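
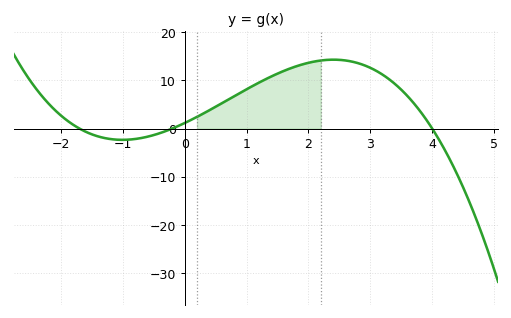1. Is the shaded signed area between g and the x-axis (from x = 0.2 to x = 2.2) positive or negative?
positive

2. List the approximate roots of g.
-1.7, -0.2, 4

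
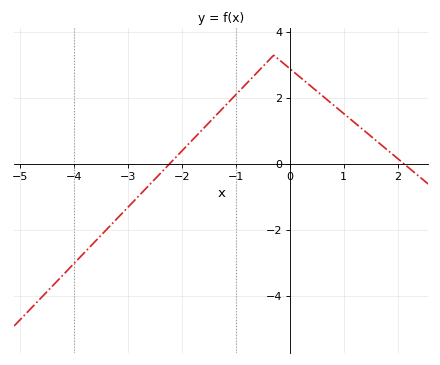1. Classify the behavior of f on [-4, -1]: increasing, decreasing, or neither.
increasing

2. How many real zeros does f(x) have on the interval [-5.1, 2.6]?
2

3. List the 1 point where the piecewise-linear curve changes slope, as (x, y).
(-0.3, 3.3)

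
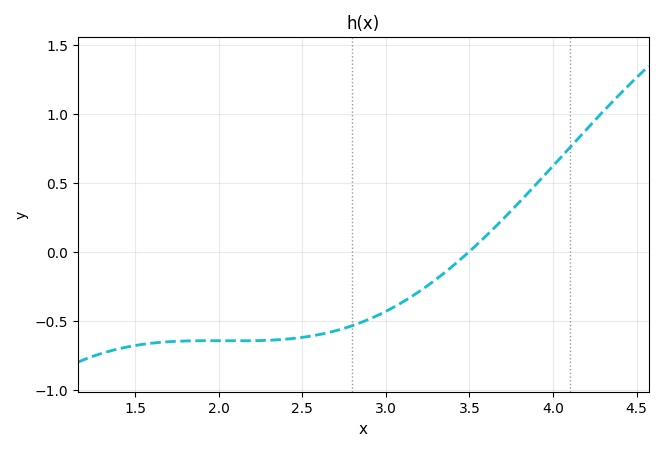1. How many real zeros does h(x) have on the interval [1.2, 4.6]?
1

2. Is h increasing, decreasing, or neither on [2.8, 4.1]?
increasing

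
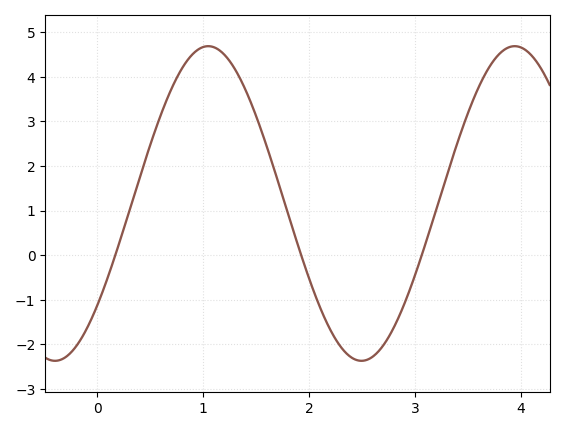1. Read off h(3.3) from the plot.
1.78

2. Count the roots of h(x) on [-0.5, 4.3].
3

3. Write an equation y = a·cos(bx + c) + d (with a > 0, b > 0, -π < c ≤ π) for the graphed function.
y = 3.53cos(2.17x - 2.27) + 1.16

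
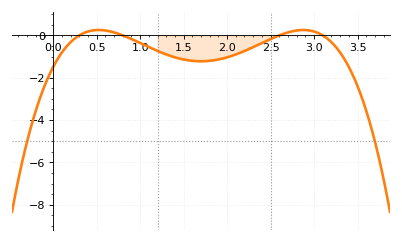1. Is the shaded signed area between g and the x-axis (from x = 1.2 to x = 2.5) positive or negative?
negative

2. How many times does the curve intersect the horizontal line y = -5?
2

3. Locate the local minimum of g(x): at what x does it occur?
1.7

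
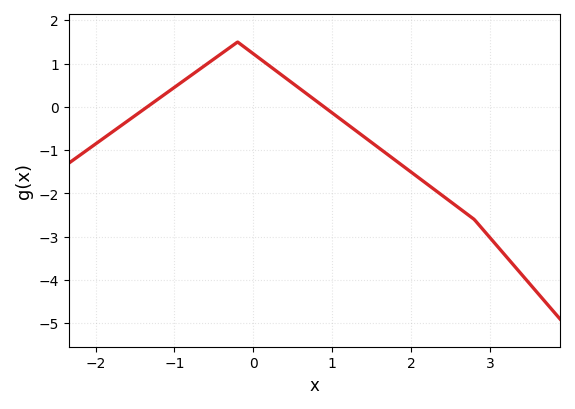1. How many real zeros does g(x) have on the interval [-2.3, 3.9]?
2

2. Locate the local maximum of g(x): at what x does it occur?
-0.201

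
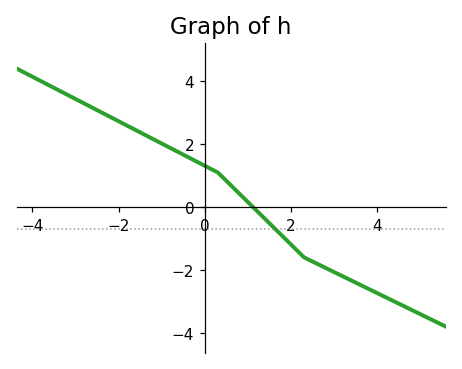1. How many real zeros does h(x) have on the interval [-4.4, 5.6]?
1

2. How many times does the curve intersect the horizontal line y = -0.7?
1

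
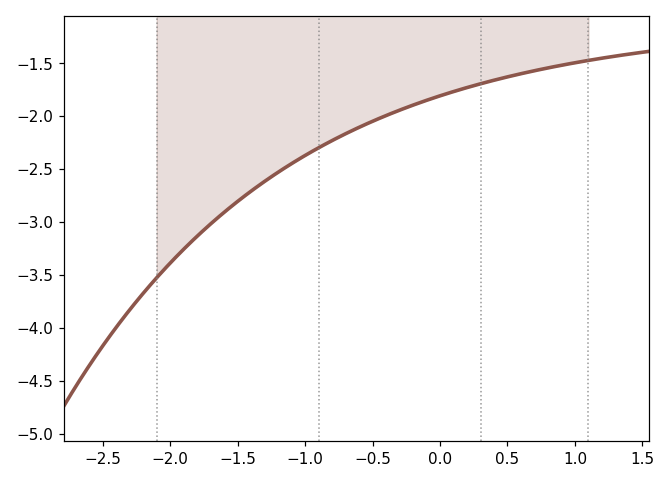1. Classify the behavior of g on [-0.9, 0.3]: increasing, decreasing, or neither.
increasing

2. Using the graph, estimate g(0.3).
-1.7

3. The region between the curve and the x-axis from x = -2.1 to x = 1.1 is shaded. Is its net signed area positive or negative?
negative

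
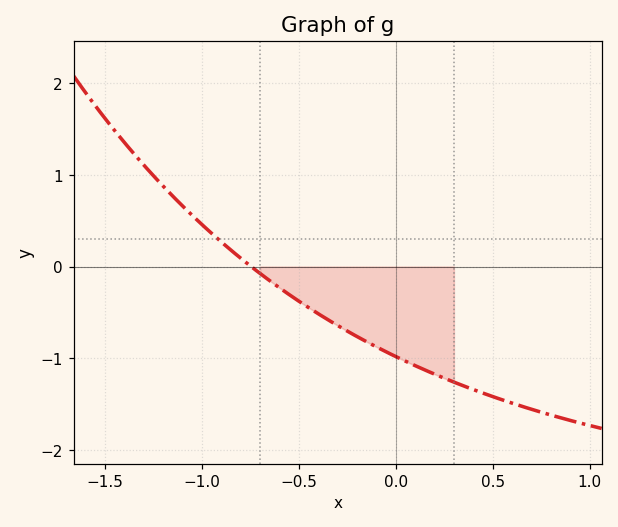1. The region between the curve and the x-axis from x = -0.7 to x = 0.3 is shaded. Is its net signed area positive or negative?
negative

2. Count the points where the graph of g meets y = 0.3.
1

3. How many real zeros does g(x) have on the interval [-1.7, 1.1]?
1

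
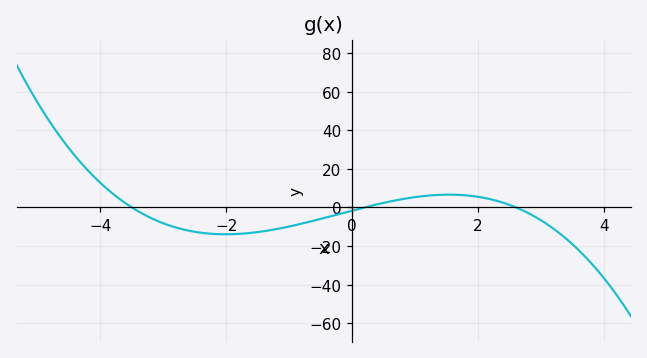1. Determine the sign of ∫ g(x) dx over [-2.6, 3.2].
negative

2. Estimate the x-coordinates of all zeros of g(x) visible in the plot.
-3.6, 0.2, 2.6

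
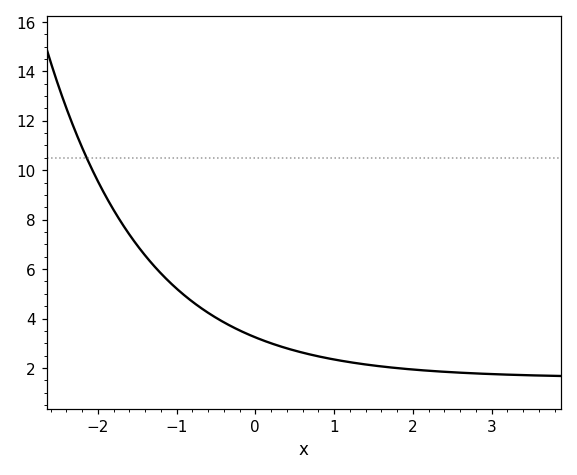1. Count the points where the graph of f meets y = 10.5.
1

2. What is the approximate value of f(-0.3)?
3.6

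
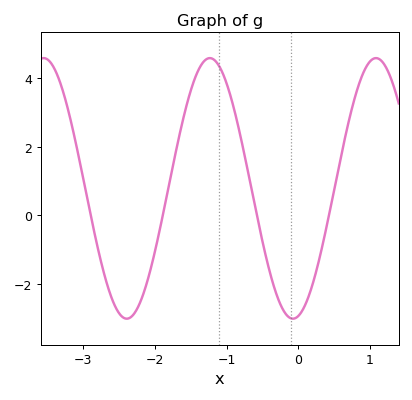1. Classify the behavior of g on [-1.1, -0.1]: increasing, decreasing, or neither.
decreasing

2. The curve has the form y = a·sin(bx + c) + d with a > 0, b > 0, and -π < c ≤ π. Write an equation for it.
y = 3.8sin(2.71x - 1.37) + 0.79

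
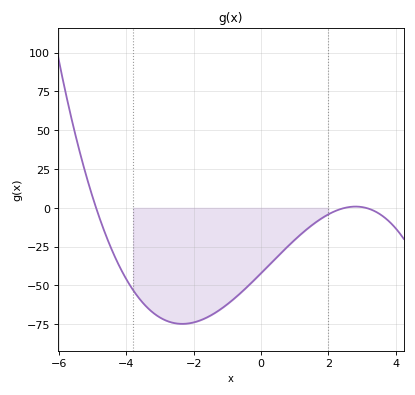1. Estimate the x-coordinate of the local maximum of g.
2.8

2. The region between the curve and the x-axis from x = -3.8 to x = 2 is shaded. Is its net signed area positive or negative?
negative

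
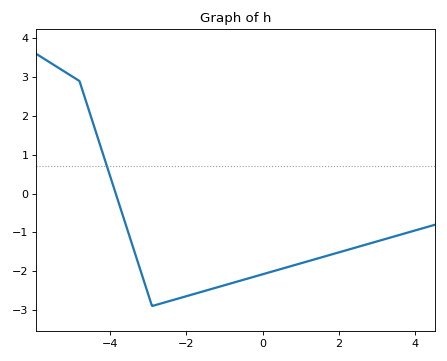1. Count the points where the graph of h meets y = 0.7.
1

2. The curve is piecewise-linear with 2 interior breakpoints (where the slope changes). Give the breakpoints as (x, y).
(-4.8, 2.9); (-2.9, -2.9)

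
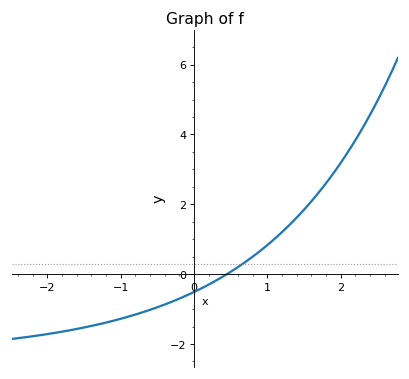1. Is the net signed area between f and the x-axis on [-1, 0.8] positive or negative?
negative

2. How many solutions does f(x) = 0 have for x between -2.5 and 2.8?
1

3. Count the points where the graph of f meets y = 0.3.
1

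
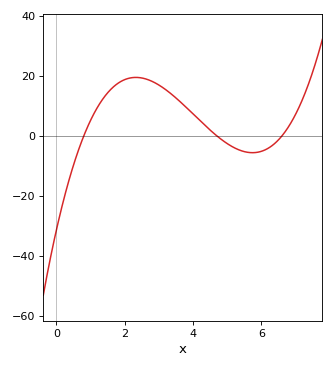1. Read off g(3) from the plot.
16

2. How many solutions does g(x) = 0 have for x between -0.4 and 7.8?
3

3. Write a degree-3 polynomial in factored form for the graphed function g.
y = 1.26(x - 0.8)(x - 4.7)(x - 6.6)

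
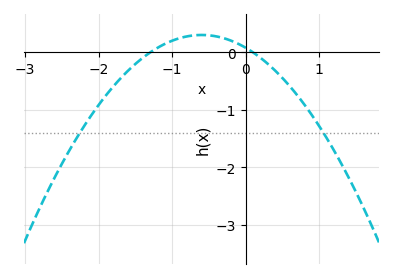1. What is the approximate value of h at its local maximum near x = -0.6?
0.304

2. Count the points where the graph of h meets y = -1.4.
2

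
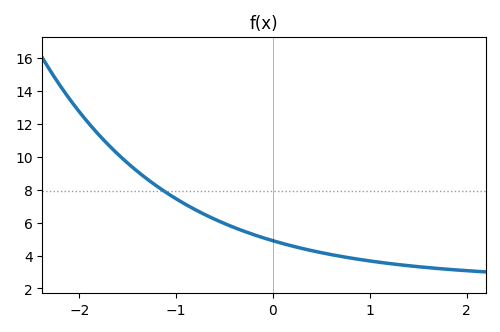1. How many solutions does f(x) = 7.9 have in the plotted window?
1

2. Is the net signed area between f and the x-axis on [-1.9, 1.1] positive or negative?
positive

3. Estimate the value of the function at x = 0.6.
4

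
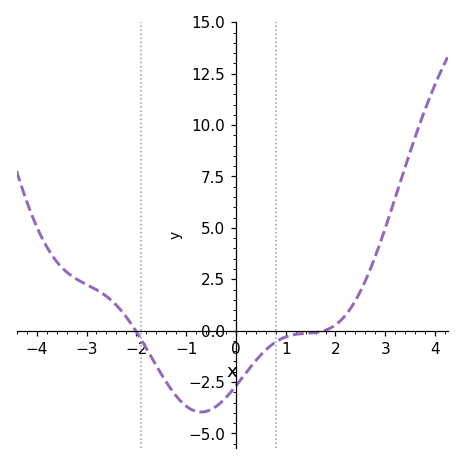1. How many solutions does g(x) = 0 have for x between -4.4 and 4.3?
2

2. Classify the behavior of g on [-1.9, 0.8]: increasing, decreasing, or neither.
neither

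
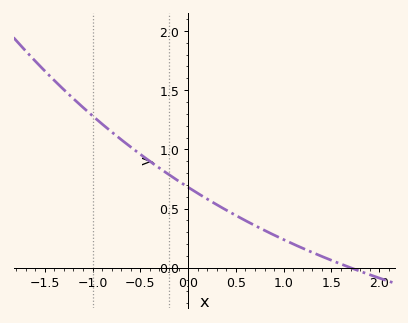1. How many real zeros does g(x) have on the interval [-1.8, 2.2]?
1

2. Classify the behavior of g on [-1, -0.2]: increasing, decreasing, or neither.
decreasing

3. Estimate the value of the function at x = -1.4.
1.58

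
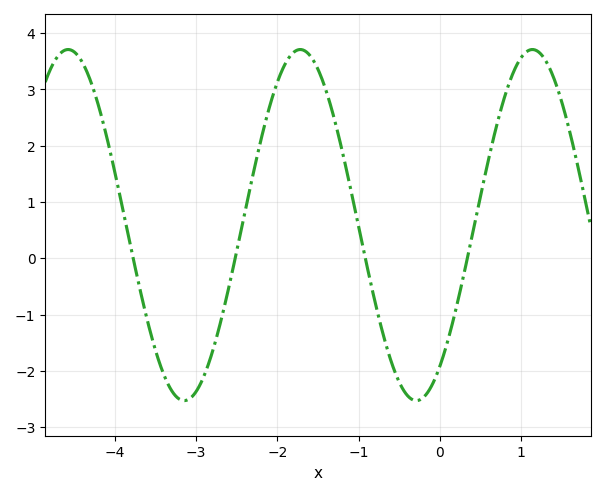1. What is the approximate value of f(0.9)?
3.3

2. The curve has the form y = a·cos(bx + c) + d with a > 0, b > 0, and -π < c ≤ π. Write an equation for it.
y = 3.12cos(2.2x - 2.5) + 0.59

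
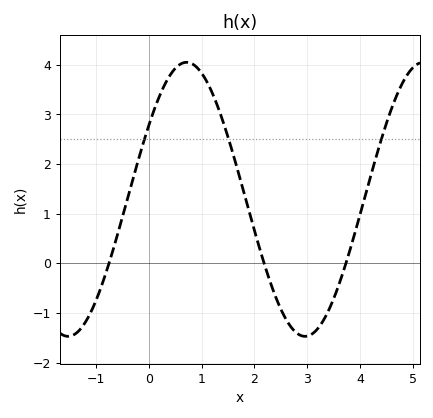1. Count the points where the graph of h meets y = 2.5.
3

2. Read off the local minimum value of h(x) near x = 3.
-1.5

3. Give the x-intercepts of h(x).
-0.8, 2.2, 3.7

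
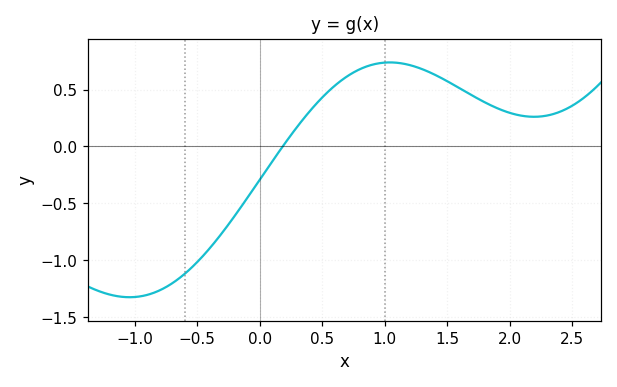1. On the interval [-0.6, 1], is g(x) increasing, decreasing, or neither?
increasing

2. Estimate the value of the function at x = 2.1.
0.25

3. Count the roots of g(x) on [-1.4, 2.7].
1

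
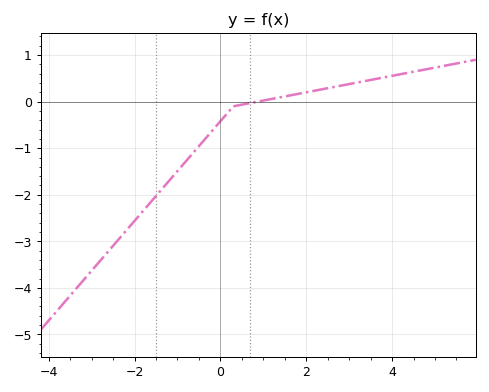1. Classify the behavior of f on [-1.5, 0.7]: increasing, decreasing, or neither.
increasing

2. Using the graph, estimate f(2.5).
0.289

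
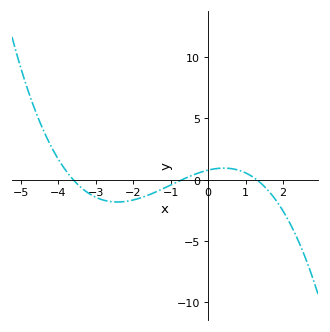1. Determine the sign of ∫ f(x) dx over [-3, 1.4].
negative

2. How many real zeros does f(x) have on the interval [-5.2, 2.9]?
3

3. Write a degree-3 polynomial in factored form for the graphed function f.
y = -0.24(x + 3.6)(x + 0.7)(x - 1.3)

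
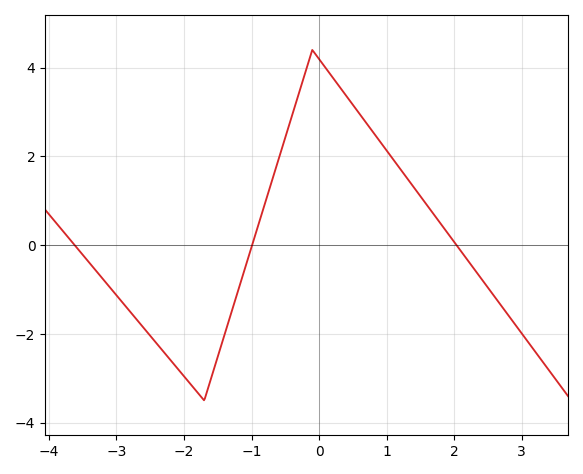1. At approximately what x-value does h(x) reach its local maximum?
-0.099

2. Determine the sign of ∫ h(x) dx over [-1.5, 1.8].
positive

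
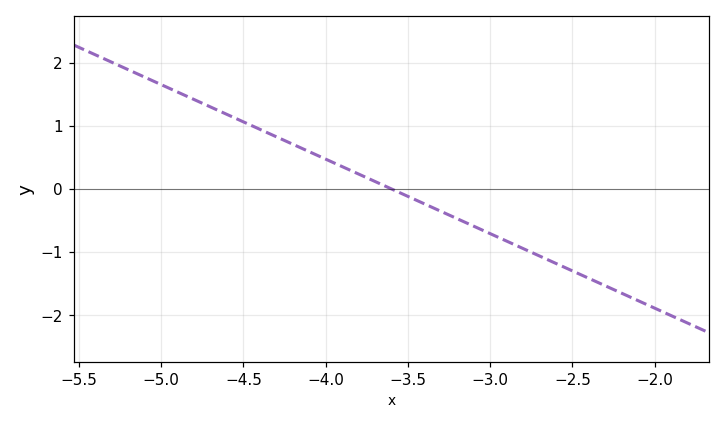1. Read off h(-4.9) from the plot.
1.53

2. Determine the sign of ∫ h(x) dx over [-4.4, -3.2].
positive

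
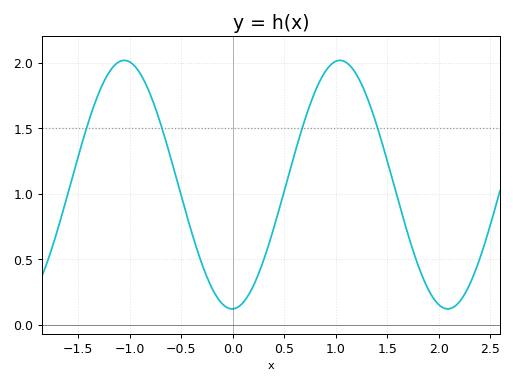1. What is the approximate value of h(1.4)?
1.5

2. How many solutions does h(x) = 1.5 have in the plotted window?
4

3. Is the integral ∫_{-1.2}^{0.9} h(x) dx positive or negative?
positive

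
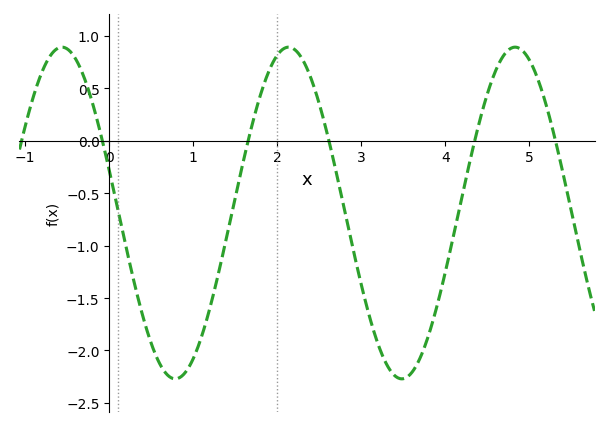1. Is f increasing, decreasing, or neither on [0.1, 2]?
neither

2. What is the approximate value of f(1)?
-2.08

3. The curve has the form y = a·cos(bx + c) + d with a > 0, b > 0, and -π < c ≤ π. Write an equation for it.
y = 1.58cos(2.33x + 1.31) - 0.69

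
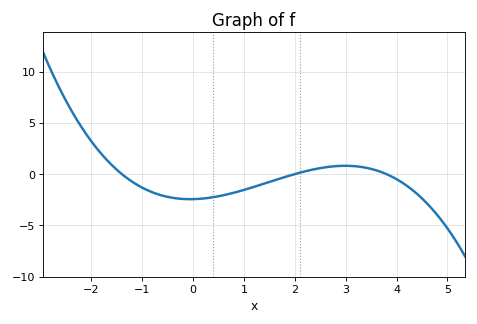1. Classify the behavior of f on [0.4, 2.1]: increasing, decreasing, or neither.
increasing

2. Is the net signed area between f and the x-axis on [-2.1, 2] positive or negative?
negative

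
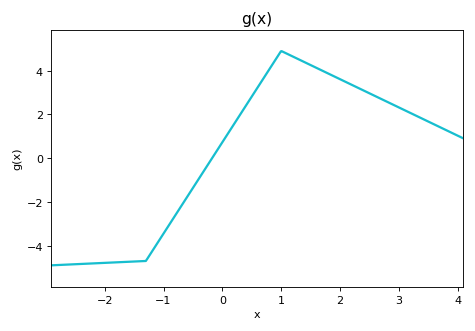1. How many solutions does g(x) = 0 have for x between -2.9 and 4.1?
1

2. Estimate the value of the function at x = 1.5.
4.25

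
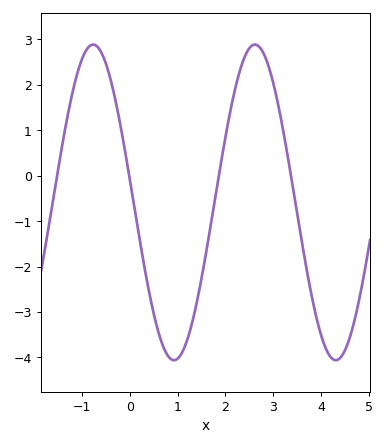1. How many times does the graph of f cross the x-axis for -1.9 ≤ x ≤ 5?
4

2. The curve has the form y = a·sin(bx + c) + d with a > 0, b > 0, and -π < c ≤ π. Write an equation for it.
y = 3.47sin(1.9x + 3) - 0.59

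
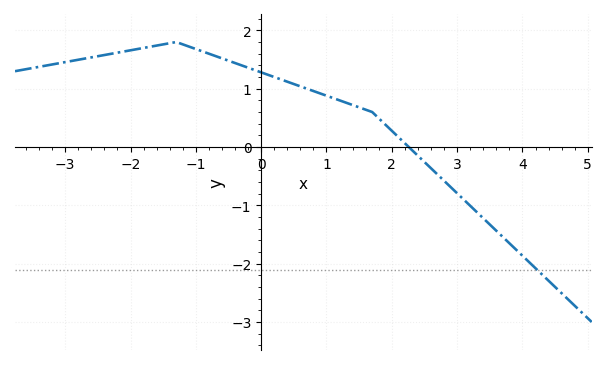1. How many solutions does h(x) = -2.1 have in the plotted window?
1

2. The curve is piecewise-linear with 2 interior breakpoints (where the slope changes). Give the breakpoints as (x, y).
(-1.3, 1.8); (1.7, 0.6)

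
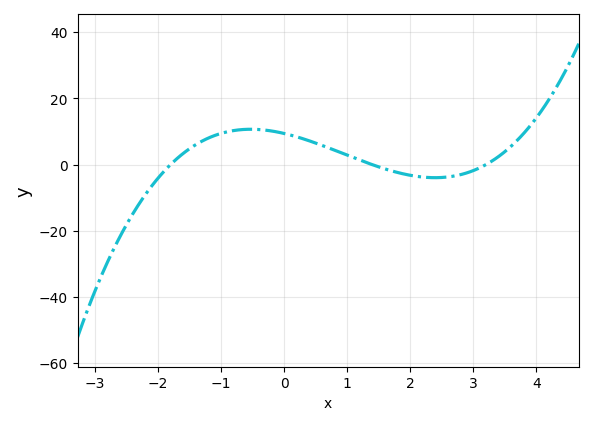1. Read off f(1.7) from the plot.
-1.84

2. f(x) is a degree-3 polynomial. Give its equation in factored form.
y = 1.17(x + 1.8)(x - 1.4)(x - 3.2)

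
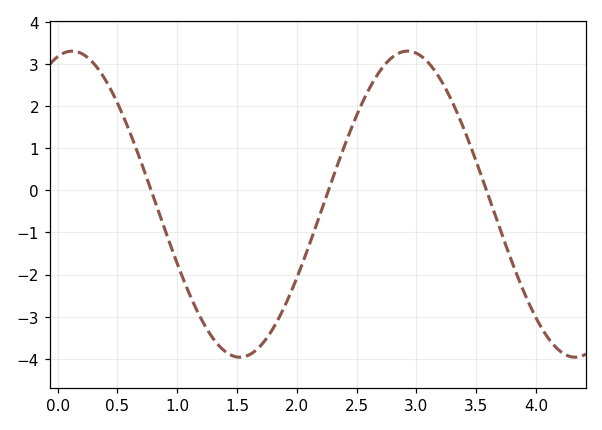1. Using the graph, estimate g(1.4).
-3.8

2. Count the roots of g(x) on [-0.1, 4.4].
3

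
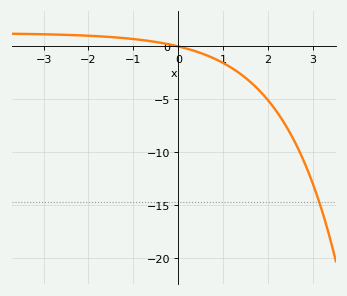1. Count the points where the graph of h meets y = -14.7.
1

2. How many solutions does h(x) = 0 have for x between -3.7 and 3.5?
1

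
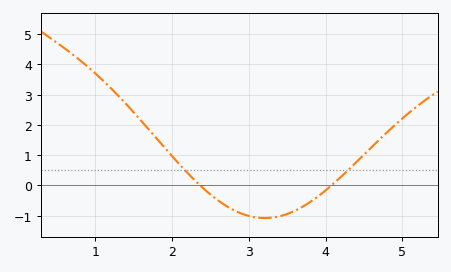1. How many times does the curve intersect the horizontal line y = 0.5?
2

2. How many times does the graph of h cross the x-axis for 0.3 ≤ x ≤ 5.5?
2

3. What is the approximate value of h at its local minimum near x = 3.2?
-1.08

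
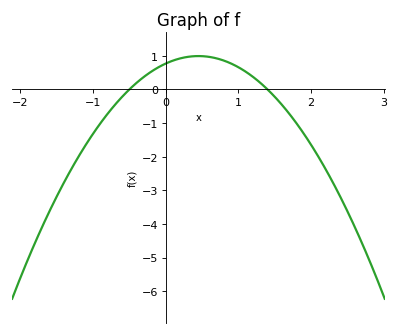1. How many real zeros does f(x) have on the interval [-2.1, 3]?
2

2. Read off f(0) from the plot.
0.77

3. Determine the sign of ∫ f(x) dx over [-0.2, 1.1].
positive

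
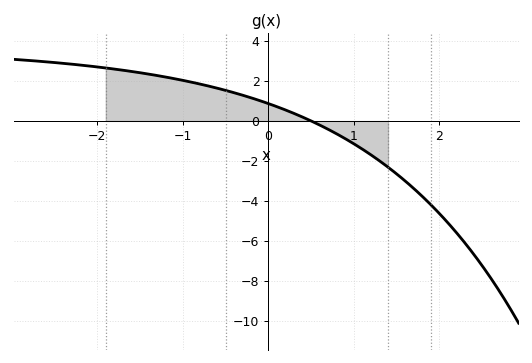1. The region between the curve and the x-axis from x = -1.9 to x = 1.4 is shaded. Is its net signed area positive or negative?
positive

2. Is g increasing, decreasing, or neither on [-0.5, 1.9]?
decreasing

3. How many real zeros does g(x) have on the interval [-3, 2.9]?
1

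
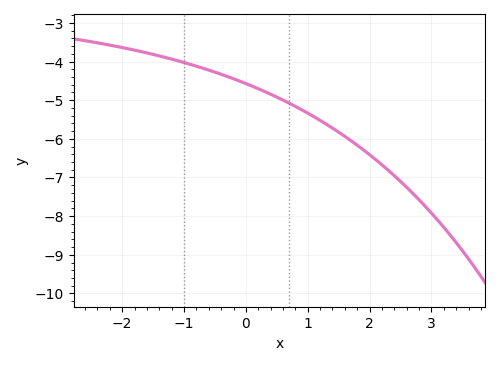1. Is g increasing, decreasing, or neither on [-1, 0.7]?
decreasing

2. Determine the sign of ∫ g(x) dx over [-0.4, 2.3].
negative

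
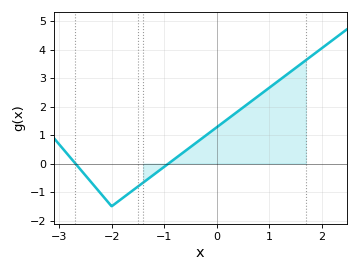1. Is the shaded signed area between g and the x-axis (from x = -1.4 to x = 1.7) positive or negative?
positive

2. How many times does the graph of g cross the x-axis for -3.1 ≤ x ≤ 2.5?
2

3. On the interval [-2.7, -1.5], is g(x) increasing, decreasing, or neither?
neither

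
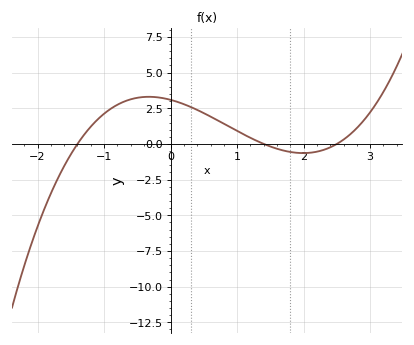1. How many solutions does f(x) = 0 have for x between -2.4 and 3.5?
3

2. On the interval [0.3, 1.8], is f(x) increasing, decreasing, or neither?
decreasing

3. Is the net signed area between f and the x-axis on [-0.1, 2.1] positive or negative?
positive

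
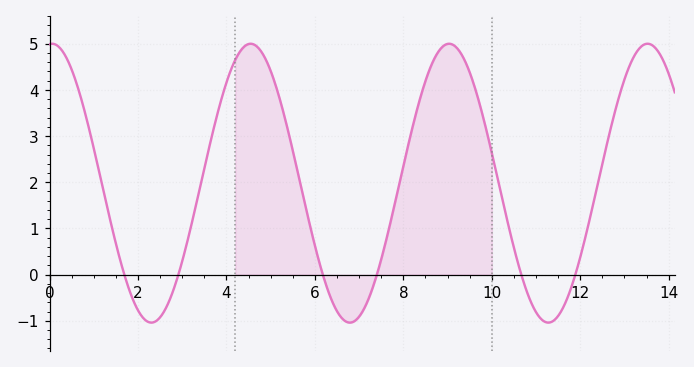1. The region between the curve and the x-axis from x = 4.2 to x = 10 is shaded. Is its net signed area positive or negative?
positive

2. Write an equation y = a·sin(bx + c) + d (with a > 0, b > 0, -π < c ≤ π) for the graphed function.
y = 3.02sin(1.4x + 1.49) + 1.98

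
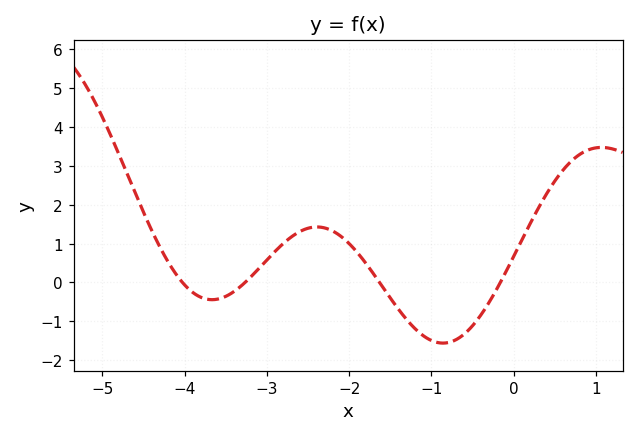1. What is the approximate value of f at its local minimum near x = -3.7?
-0.4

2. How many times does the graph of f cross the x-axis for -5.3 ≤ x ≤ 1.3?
4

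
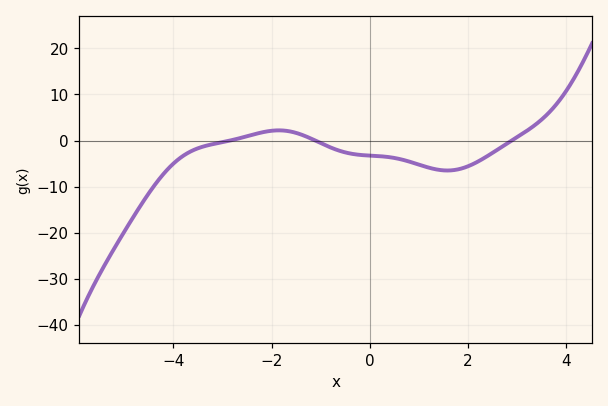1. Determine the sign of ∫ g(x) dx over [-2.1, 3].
negative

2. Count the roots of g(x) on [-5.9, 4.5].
3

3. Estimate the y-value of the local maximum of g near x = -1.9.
2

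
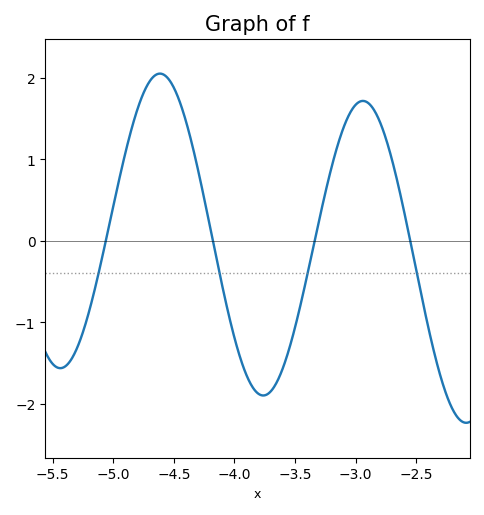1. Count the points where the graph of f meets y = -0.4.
4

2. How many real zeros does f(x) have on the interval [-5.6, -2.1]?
4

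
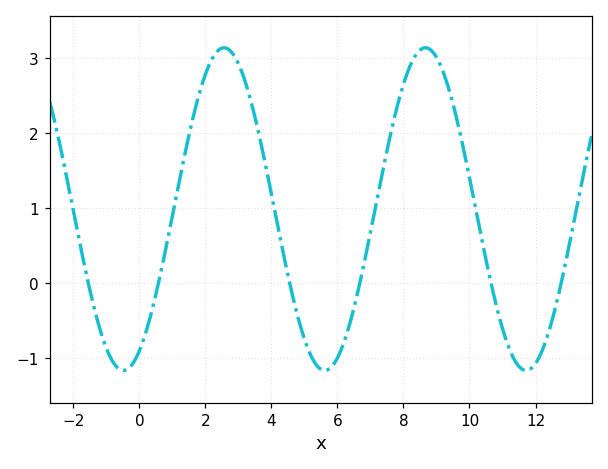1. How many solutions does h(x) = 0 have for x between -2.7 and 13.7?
6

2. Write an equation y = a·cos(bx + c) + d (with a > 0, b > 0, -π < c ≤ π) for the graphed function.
y = 2.15cos(1.03x - 2.64) + 0.99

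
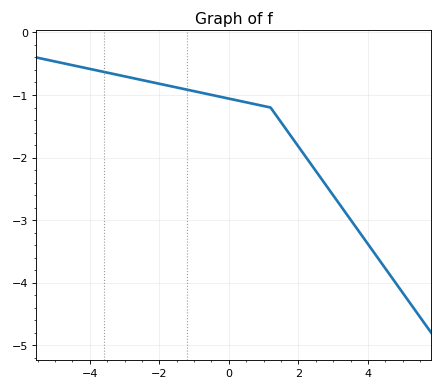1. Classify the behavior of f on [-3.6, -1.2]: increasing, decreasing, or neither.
decreasing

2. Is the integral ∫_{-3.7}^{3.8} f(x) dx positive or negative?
negative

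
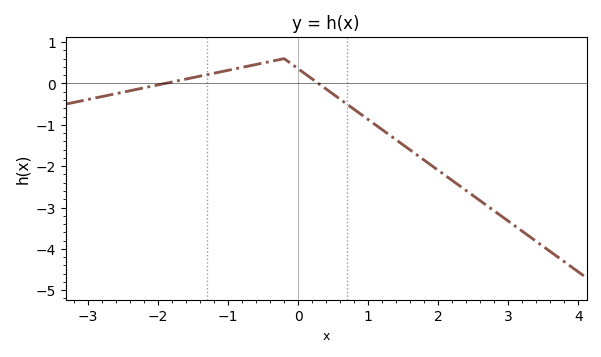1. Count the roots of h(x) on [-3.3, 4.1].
2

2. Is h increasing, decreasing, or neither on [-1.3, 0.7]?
neither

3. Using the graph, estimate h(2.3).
-2.5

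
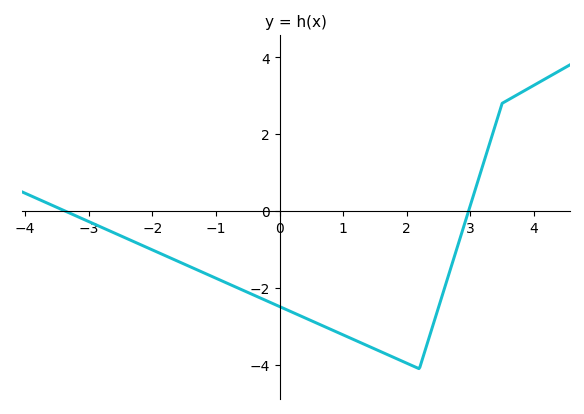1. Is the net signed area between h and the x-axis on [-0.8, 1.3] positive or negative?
negative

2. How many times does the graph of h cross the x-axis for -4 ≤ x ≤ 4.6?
2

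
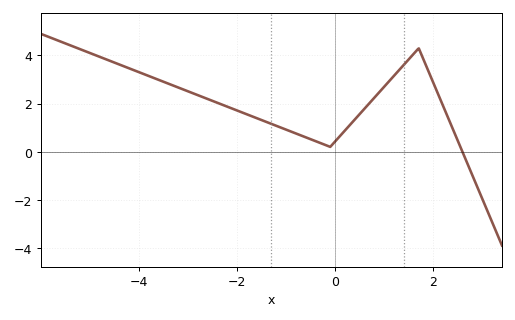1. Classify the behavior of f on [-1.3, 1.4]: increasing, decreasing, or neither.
neither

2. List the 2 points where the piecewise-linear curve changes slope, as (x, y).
(-0.1, 0.2); (1.7, 4.3)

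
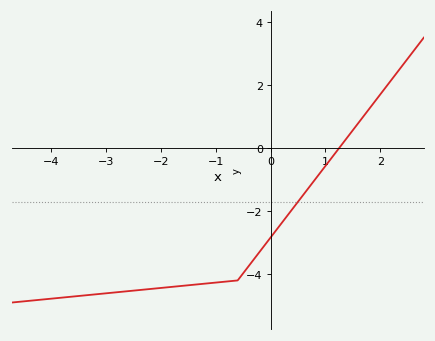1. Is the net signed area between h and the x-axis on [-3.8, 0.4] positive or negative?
negative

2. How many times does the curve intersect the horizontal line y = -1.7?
1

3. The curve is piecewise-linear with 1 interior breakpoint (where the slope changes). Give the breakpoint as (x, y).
(-0.6, -4.2)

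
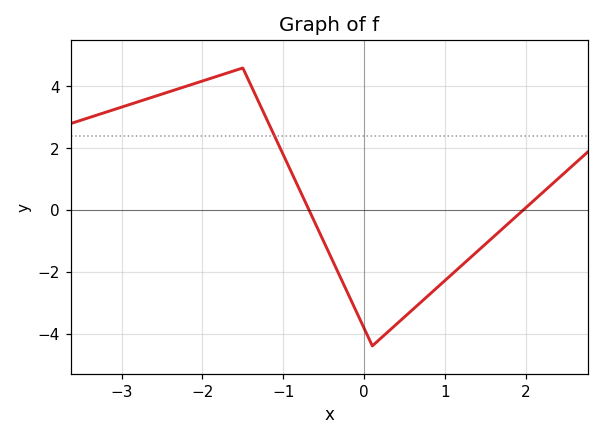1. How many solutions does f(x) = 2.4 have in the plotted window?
1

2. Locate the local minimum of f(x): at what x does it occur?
0.1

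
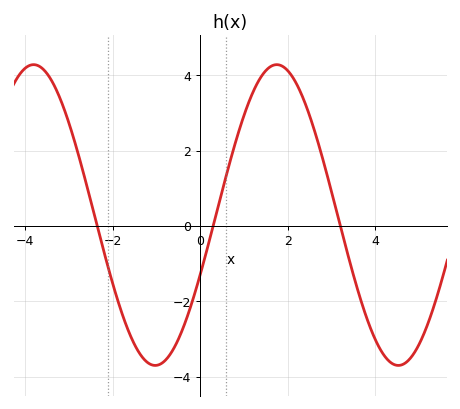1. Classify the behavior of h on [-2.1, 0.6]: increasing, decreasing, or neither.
neither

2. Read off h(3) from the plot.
1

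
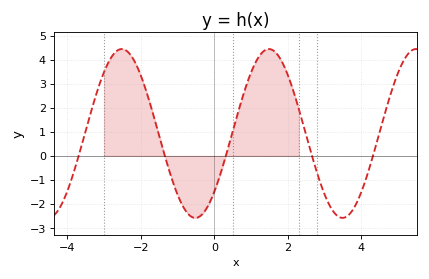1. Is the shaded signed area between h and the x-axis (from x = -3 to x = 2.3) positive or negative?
positive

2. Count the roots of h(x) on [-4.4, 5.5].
5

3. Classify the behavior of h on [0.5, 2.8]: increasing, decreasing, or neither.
neither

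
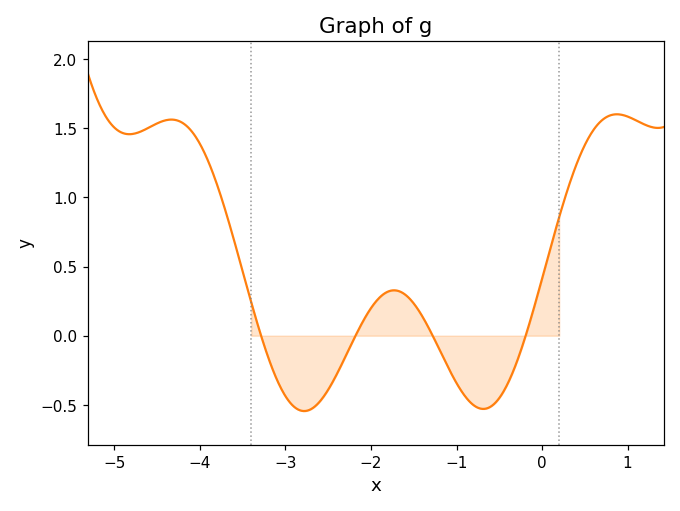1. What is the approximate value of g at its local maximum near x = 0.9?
1.6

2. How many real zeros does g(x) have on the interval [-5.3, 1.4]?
4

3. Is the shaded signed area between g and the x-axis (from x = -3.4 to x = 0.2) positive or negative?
negative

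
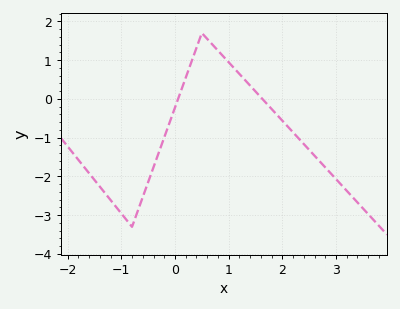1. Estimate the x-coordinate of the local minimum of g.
-0.802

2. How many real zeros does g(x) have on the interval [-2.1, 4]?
2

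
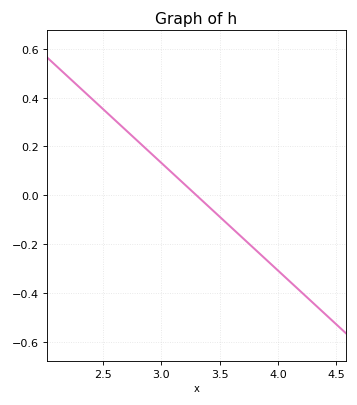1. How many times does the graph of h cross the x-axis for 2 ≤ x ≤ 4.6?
1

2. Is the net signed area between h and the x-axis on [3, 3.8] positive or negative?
negative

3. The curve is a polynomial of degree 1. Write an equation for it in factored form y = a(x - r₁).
y = -0.44(x - 3.3)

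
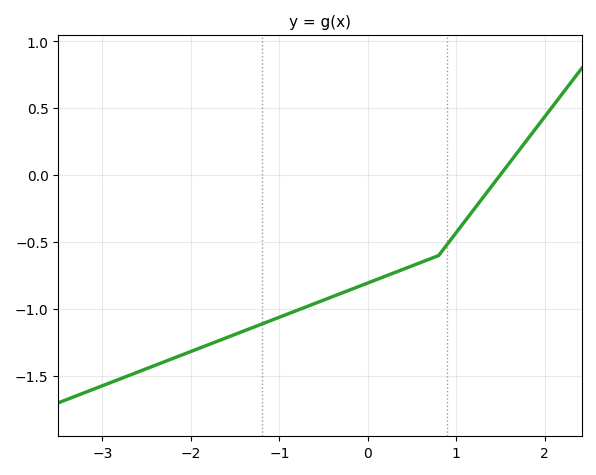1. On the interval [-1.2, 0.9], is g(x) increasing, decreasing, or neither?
increasing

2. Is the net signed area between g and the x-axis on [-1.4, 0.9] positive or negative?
negative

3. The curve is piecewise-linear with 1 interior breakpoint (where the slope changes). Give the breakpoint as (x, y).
(0.8, -0.6)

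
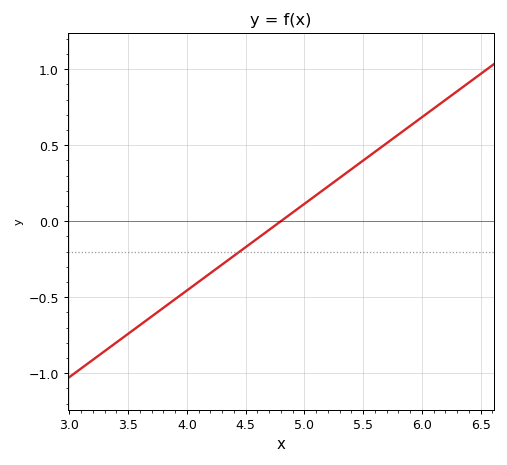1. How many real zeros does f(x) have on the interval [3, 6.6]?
1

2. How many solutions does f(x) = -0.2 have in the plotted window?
1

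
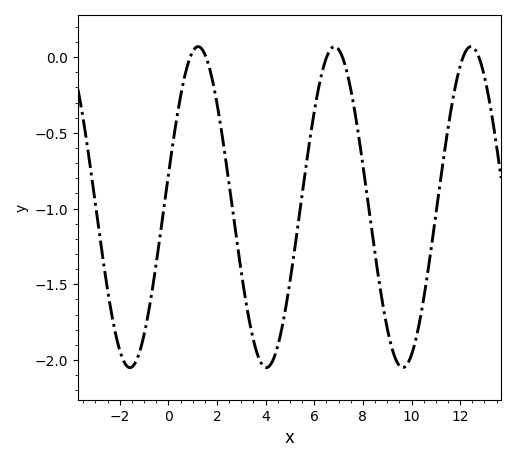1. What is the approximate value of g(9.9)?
-2.01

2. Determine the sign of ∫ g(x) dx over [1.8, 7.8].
negative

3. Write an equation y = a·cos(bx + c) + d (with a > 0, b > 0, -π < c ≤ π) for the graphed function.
y = 1.06cos(1.12x - 1.37) - 0.99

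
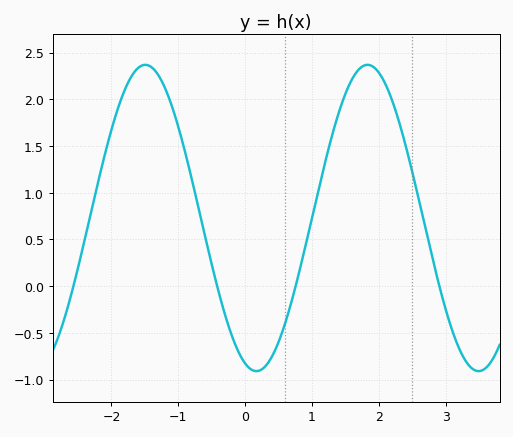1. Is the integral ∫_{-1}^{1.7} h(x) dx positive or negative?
positive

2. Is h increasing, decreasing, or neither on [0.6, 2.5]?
neither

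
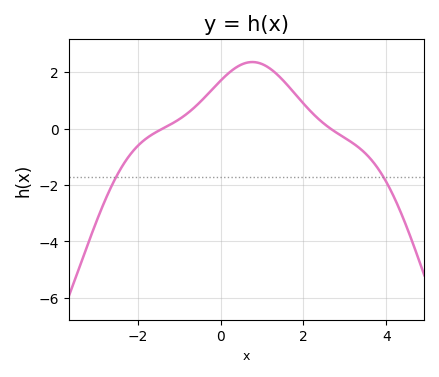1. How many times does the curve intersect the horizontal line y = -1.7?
2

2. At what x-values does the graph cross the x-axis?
-1.4, 2.65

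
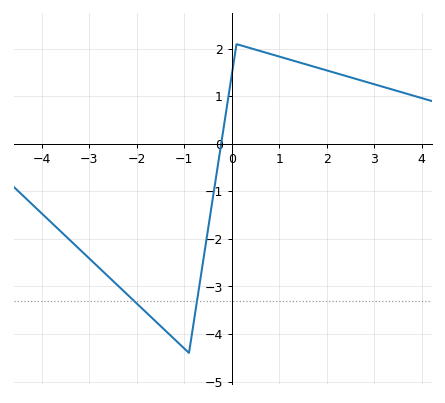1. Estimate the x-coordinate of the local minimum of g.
-1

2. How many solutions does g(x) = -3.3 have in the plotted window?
2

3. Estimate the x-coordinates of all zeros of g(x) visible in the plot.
-0.2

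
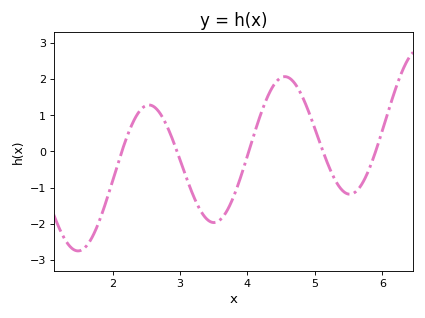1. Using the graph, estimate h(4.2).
1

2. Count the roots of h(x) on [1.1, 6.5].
5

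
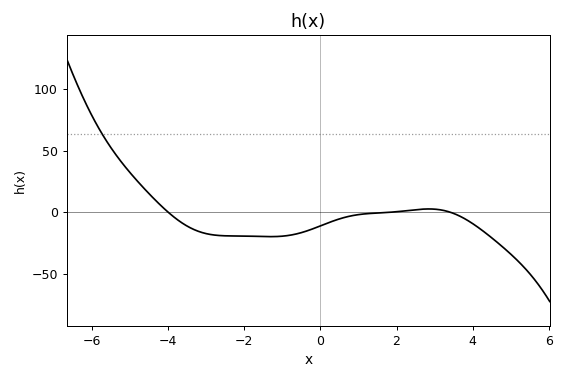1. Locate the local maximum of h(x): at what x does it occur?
2.8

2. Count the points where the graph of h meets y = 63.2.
1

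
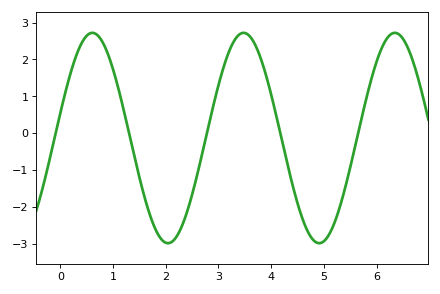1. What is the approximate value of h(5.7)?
0.3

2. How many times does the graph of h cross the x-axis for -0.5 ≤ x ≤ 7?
5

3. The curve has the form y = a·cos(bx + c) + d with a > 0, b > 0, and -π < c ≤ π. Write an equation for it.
y = 2.85cos(2.2x - 1.3) - 0.13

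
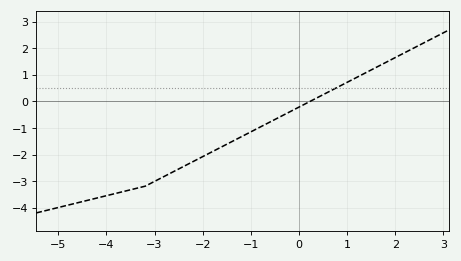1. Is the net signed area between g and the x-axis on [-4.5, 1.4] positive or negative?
negative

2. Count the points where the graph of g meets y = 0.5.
1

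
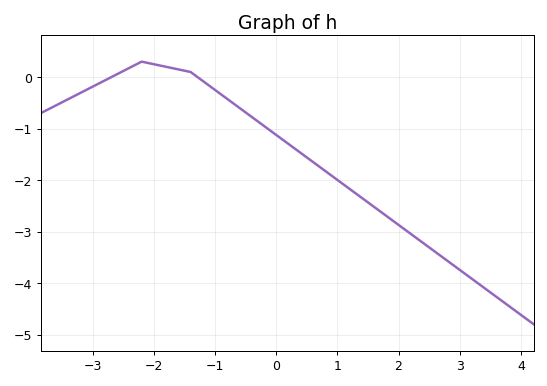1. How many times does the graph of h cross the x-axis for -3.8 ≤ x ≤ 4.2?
2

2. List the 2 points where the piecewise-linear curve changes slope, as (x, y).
(-2.2, 0.3); (-1.4, 0.1)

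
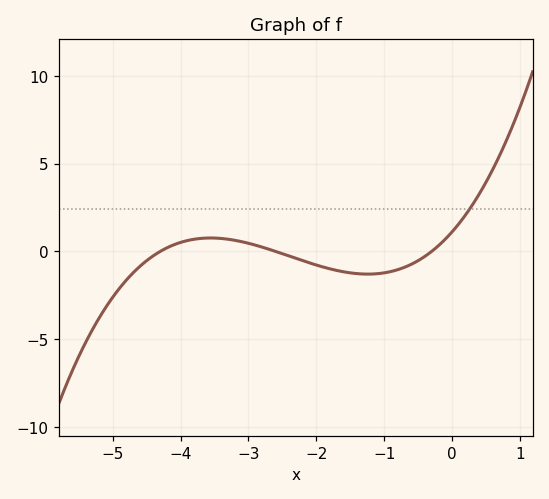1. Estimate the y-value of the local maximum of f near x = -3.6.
0.764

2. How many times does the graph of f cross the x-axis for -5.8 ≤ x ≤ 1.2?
3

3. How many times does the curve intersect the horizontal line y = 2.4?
1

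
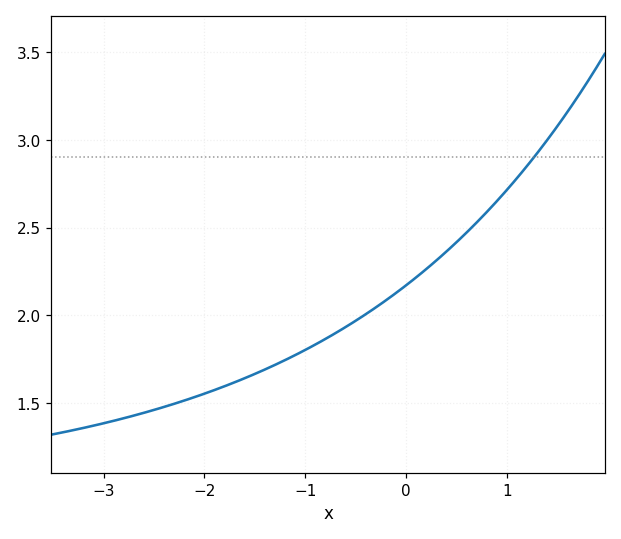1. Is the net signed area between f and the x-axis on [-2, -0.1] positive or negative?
positive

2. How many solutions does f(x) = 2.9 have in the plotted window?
1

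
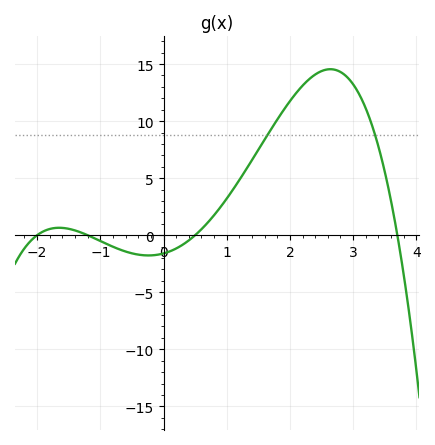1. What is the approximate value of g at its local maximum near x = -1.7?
0.5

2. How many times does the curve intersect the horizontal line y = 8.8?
2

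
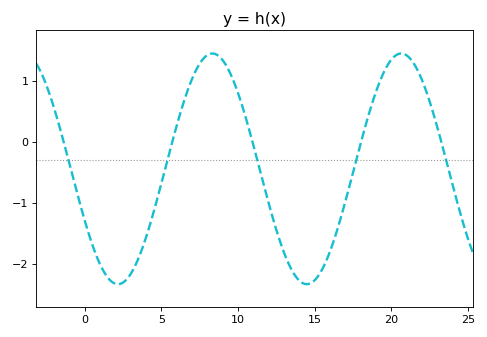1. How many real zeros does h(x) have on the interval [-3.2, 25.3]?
5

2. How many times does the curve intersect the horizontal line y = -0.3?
5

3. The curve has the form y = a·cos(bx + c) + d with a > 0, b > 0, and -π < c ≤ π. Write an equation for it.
y = 1.89cos(0.51x + 2) - 0.44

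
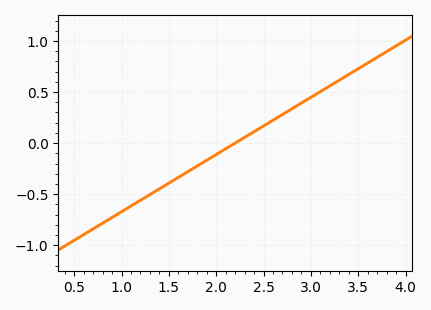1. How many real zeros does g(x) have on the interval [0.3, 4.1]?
1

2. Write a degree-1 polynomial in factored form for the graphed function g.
y = 0.56(x - 2.2)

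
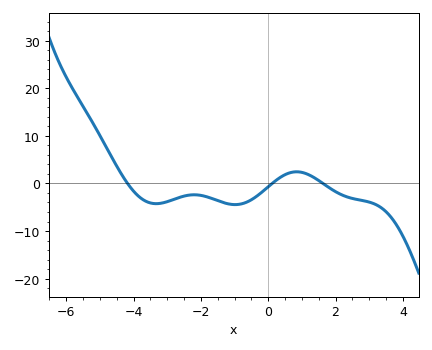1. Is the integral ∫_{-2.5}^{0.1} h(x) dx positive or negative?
negative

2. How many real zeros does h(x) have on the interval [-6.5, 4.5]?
3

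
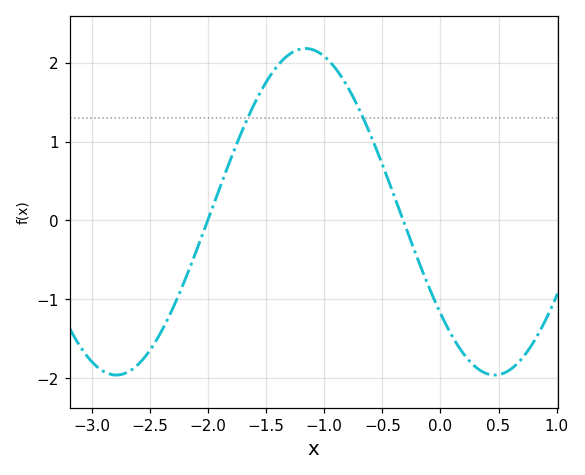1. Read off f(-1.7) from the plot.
1.2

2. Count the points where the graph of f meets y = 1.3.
2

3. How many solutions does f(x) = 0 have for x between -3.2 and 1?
2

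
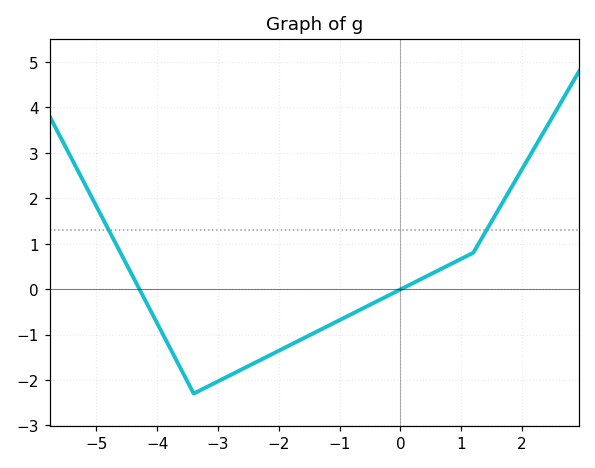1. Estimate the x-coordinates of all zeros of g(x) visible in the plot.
-4.2, 0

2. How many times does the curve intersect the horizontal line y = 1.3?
2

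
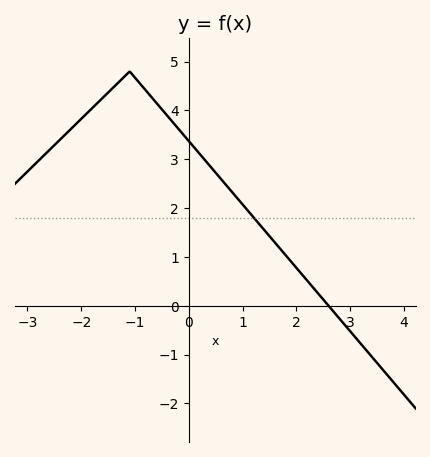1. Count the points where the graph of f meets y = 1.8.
1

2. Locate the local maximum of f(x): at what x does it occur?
-1.1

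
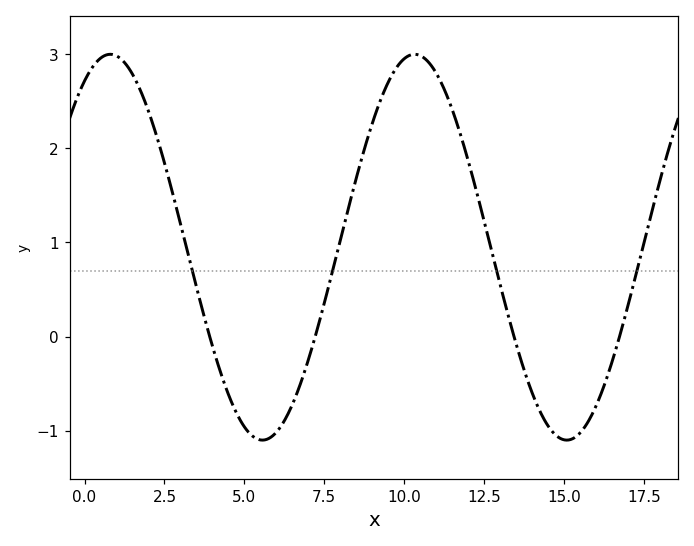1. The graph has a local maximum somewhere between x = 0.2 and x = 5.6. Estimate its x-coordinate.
0.801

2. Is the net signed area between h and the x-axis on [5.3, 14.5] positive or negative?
positive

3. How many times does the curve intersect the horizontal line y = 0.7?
4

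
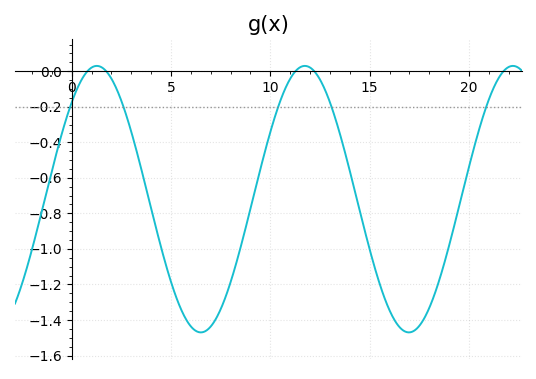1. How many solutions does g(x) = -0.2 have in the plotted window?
5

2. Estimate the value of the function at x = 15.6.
-1.23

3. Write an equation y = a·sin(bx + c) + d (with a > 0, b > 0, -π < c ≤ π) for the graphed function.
y = 0.75sin(0.6x + 0.812) - 0.72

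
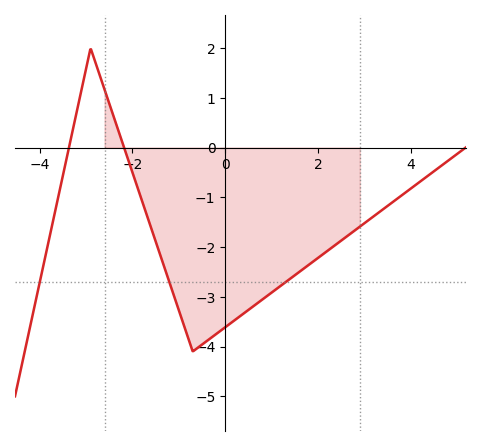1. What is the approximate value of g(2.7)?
-1.73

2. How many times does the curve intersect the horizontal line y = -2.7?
3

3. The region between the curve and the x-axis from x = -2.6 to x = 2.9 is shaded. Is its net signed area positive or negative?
negative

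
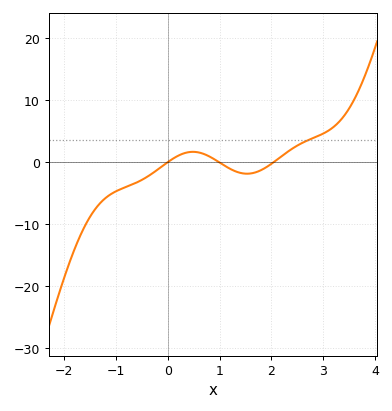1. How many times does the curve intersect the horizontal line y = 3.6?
1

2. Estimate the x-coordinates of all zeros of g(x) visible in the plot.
0, 1, 2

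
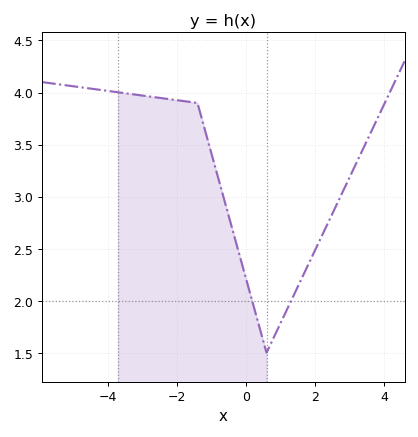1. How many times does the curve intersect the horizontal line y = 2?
2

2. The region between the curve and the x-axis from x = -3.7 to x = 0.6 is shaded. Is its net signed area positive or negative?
positive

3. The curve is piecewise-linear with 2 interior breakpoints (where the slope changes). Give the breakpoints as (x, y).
(-1.4, 3.9); (0.6, 1.5)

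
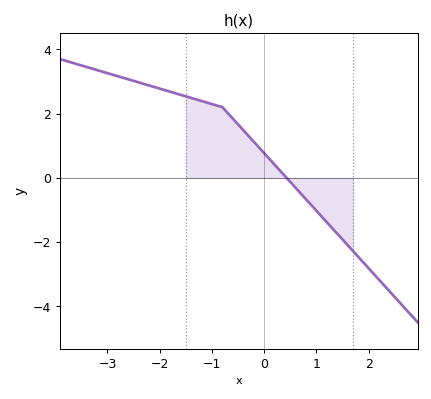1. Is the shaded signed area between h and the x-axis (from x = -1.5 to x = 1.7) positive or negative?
positive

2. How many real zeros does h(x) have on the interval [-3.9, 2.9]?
1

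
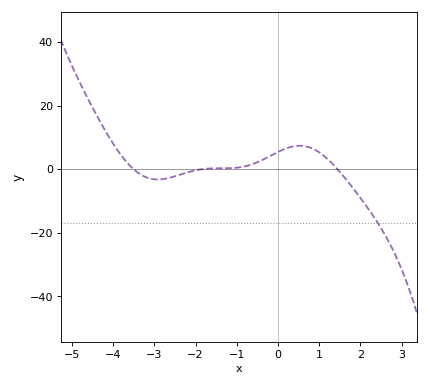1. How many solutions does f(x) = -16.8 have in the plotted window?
1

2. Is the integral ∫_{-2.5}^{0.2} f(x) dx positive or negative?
positive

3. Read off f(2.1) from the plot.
-10.8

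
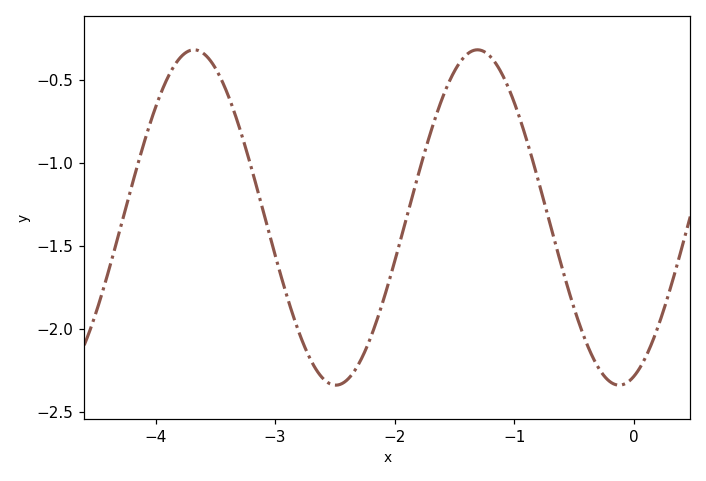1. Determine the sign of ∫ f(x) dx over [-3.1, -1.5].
negative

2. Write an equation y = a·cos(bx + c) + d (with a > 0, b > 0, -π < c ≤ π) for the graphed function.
y = 1.01cos(2.6x - 2.8) - 1.33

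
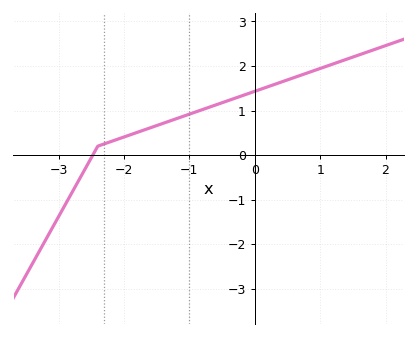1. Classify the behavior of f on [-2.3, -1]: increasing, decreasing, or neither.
increasing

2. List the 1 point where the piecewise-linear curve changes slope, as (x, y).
(-2.4, 0.2)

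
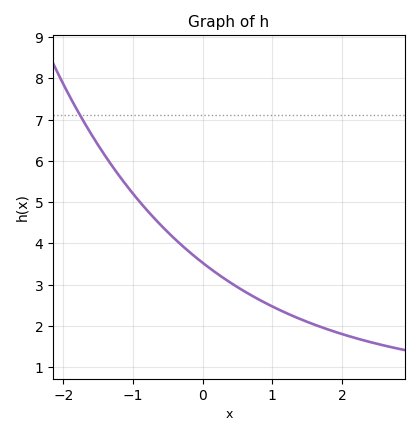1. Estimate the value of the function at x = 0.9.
2.56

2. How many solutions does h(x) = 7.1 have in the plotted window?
1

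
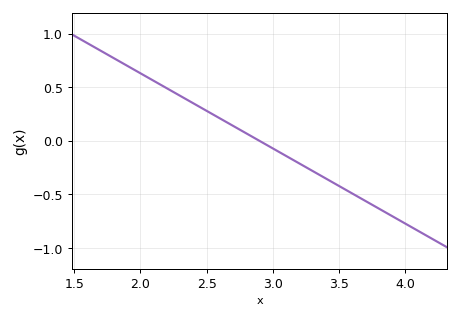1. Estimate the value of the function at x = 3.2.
-0.21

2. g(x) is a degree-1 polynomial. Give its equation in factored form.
y = -0.7(x - 2.9)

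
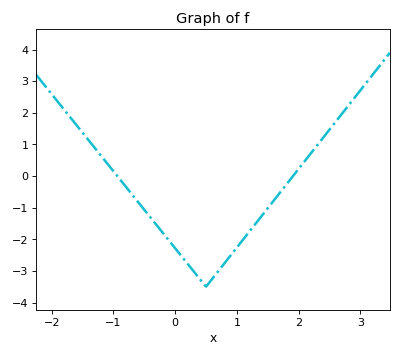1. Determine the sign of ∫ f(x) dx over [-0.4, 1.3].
negative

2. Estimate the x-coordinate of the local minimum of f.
0.5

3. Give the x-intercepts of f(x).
-0.938, 1.91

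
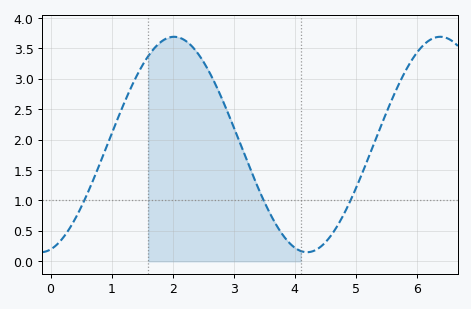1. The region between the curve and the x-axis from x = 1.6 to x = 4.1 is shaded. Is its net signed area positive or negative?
positive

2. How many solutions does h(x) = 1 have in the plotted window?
3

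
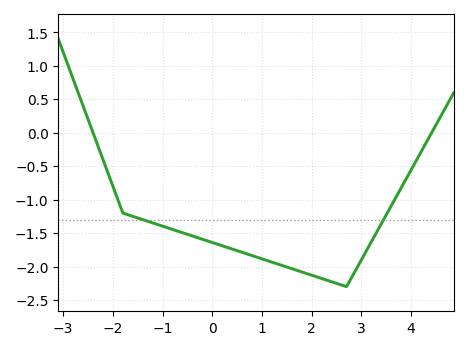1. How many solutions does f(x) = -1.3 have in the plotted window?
2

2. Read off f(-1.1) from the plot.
-1.37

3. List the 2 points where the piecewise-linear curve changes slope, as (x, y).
(-1.8, -1.2); (2.7, -2.3)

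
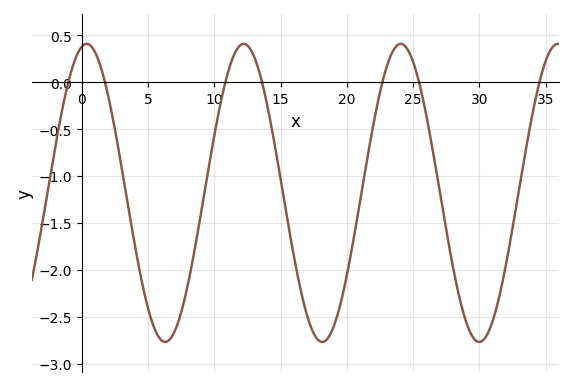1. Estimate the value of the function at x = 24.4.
0.4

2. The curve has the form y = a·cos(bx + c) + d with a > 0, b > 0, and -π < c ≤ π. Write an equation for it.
y = 1.59cos(0.53x - 0.19) - 1.18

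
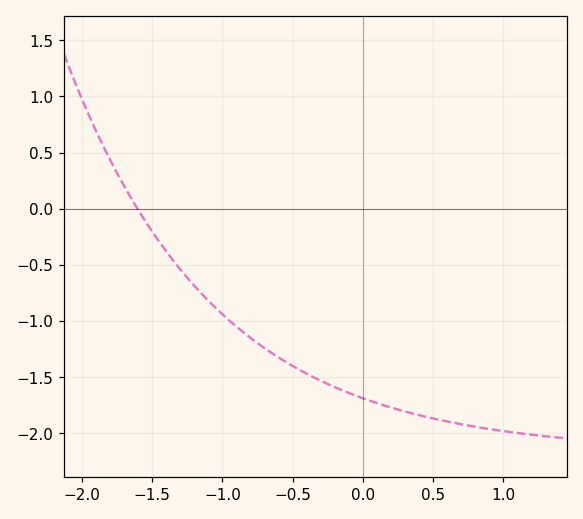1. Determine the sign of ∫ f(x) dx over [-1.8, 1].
negative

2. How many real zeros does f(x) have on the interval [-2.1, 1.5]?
1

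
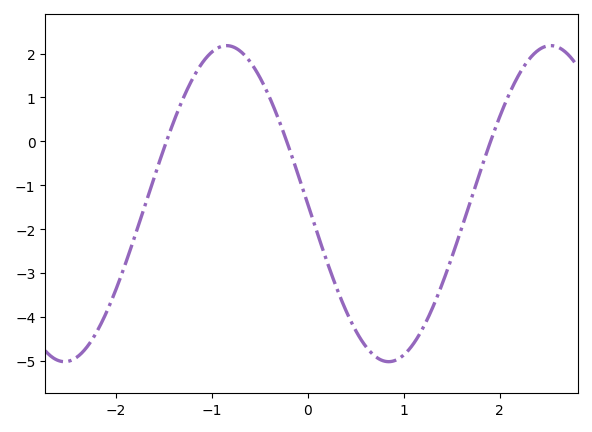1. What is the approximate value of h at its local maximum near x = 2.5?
2.2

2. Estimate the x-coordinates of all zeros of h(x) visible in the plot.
-1.5, -0.2, 1.9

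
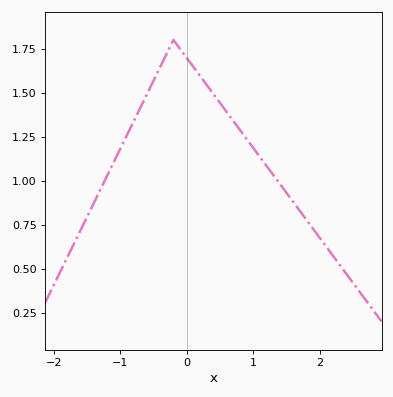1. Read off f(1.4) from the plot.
0.983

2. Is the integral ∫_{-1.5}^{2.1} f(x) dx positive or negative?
positive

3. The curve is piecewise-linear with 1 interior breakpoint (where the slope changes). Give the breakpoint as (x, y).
(-0.2, 1.8)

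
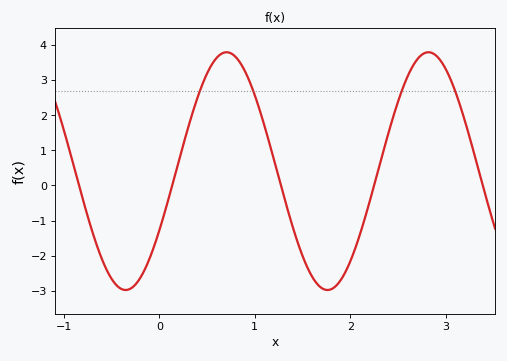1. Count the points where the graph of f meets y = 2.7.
4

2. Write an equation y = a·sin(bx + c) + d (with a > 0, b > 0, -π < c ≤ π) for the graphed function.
y = 3.39sin(2.97x - 0.52) + 0.41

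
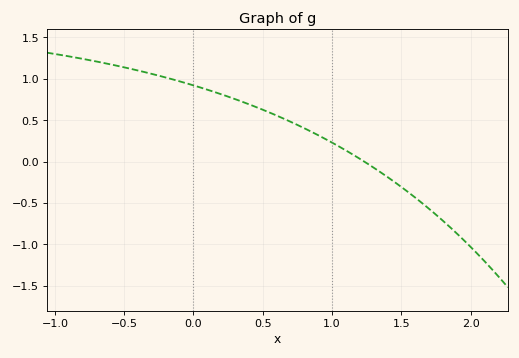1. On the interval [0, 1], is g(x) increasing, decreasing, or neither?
decreasing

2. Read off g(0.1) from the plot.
0.85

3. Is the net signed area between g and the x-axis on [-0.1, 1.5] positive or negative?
positive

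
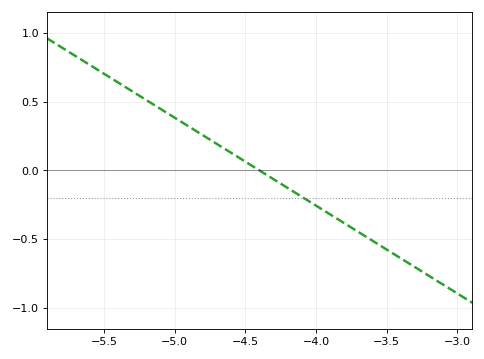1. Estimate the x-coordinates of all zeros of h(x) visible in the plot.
-4.4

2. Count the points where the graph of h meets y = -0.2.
1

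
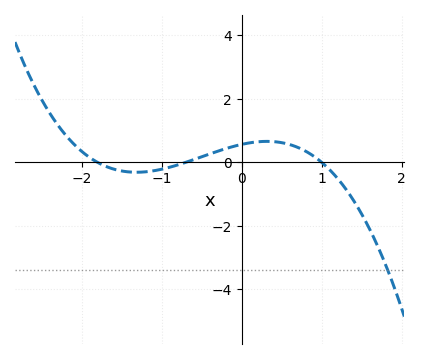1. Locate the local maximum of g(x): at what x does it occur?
0.3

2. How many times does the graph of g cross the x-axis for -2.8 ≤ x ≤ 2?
3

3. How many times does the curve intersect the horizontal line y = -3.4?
1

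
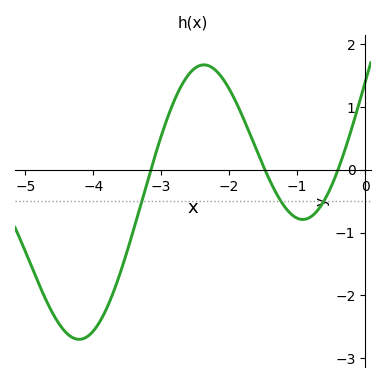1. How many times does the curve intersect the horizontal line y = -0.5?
3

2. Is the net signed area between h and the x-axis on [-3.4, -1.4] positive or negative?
positive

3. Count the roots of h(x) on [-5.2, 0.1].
3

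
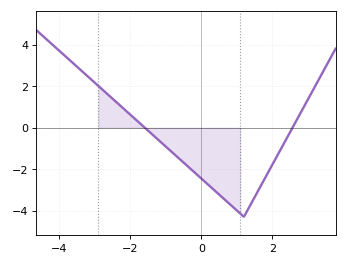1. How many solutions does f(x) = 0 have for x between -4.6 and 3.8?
2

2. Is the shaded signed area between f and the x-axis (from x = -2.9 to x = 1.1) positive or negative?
negative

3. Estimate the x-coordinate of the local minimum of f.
1.2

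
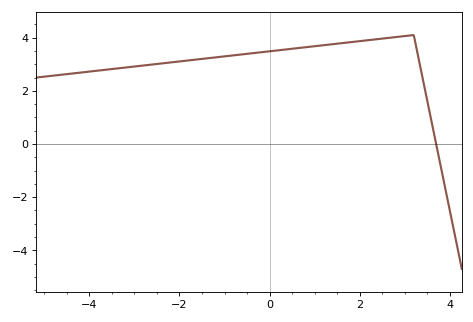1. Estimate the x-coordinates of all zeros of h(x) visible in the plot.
3.6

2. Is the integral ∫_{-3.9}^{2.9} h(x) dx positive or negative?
positive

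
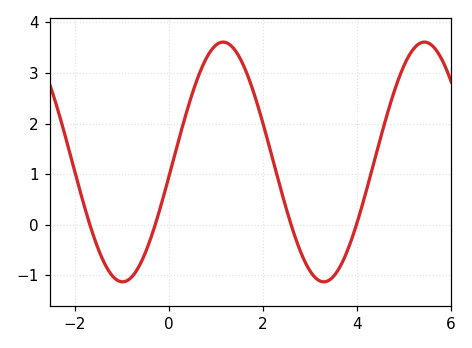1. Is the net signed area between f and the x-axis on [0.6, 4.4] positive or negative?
positive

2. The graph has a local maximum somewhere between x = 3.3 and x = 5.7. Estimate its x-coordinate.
5.43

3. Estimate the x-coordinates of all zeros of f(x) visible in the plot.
-1.67, -0.286, 2.6, 3.99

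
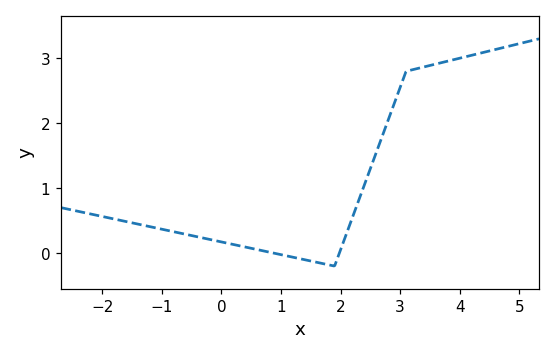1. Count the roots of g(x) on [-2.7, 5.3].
2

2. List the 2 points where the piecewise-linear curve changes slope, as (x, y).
(1.9, -0.2); (3.1, 2.8)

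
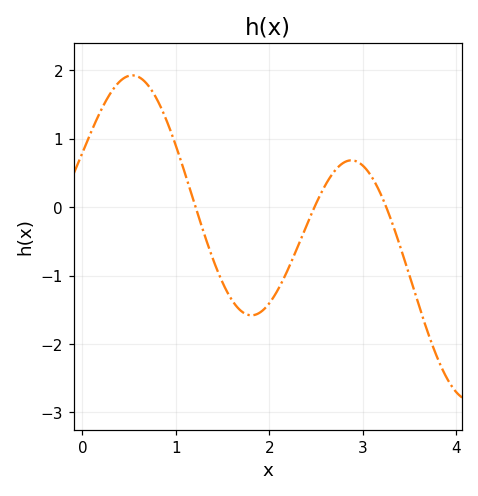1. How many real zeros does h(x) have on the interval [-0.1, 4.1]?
3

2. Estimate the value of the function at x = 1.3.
-0.374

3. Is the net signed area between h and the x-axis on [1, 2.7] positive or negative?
negative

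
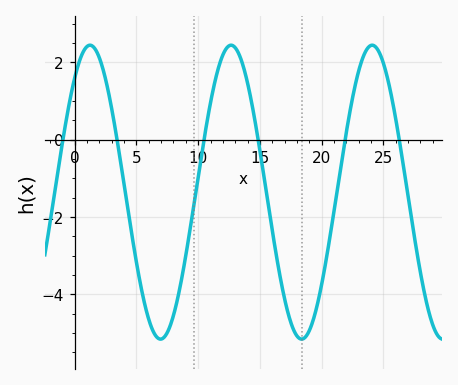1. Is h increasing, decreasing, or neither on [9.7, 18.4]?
neither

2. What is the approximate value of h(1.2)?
2.4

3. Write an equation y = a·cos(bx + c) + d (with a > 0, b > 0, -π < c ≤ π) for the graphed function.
y = 3.8cos(0.55x - 0.68) - 1.36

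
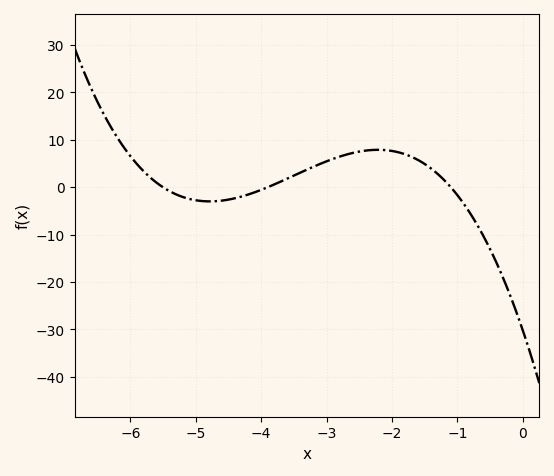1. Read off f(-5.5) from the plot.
0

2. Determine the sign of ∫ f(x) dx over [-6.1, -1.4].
positive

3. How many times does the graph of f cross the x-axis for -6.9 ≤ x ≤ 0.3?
3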